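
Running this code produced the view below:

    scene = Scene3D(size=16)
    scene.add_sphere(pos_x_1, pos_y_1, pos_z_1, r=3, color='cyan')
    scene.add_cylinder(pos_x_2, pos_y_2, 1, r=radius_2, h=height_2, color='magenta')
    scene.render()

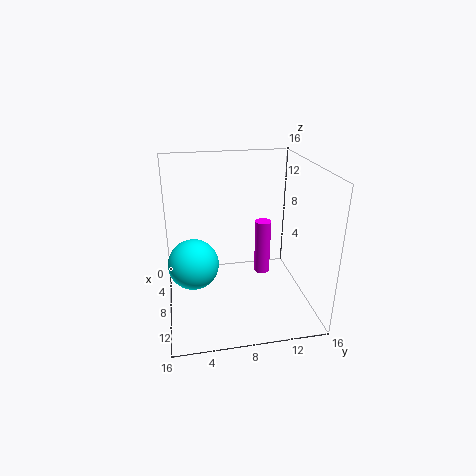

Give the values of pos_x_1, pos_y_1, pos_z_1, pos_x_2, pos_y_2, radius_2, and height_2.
pos_x_1 = 6
pos_y_1 = 3
pos_z_1 = 4
pos_x_2 = 4
pos_y_2 = 12
radius_2 = 1
height_2 = 7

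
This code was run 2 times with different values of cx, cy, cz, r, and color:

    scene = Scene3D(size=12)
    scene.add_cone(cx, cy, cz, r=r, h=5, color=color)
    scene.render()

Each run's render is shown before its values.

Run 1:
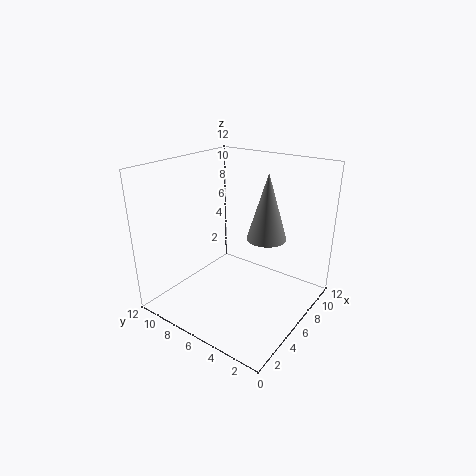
cx = 5.5, cy = 3, cz = 7, r = 1.5, color = 'gray'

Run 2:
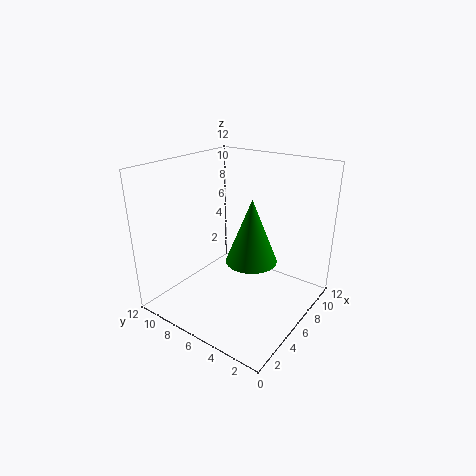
cx = 5, cy = 4, cz = 5, r = 2, color = 'green'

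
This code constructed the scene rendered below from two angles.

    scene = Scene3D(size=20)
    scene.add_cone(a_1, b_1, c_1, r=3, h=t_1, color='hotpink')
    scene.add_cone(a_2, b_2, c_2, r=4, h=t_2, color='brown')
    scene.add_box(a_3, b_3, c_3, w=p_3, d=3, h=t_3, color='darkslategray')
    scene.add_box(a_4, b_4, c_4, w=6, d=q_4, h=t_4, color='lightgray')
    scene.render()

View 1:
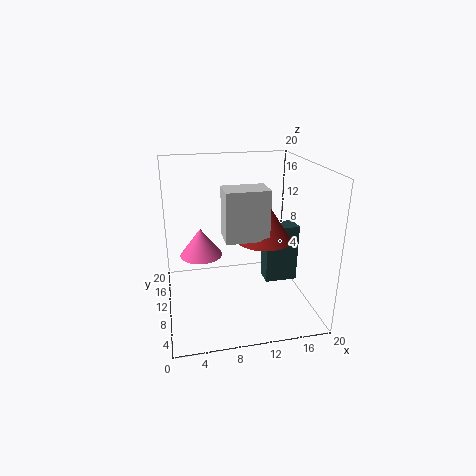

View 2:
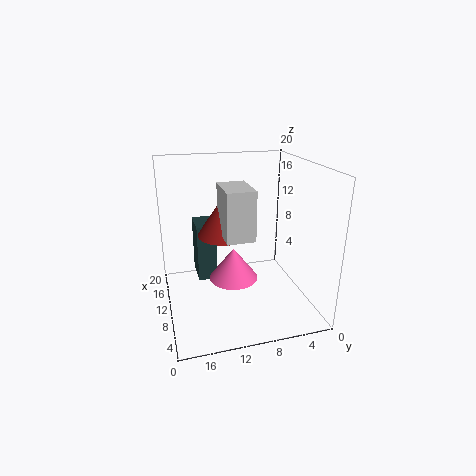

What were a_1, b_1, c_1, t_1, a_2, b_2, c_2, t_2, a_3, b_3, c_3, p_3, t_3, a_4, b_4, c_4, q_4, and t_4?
a_1 = 5
b_1 = 12
c_1 = 7
t_1 = 4
a_2 = 14
b_2 = 11
c_2 = 9
t_2 = 6
a_3 = 15
b_3 = 12
c_3 = 1
p_3 = 5
t_3 = 9
a_4 = 8
b_4 = 8
c_4 = 10
q_4 = 4
t_4 = 7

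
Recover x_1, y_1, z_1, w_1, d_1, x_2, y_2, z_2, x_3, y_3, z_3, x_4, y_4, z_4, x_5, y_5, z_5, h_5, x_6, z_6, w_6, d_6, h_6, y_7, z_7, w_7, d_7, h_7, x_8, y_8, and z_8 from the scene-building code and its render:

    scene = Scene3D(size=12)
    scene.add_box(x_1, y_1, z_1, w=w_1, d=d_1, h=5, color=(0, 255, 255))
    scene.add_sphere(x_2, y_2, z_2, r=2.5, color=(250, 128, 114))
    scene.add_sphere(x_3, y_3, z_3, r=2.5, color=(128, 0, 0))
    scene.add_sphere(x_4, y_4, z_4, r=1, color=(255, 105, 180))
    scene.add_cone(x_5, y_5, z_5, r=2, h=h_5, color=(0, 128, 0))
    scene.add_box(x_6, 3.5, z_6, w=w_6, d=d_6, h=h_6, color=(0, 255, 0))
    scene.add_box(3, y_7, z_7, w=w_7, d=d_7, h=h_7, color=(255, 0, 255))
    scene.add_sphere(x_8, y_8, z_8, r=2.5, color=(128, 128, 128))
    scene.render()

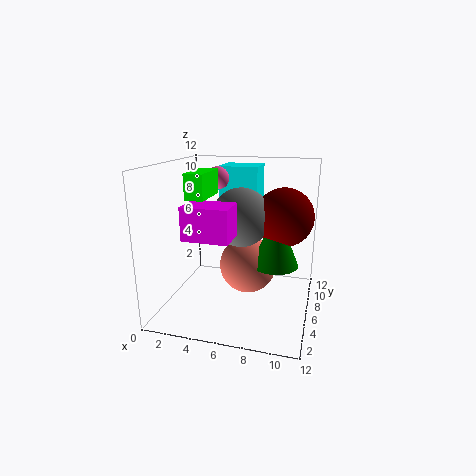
x_1 = 3.5, y_1 = 8.5, z_1 = 6.5, w_1 = 3.5, d_1 = 3, x_2 = 6.5, y_2 = 7.5, z_2 = 3, x_3 = 9.5, y_3 = 8, z_3 = 7.5, x_4 = 3.5, y_4 = 8.5, z_4 = 10.5, x_5 = 9, y_5 = 7, z_5 = 3.5, h_5 = 5, x_6 = 2.5, z_6 = 9.5, w_6 = 1.5, d_6 = 3.5, h_6 = 2, y_7 = 1.5, z_7 = 7, w_7 = 3.5, d_7 = 2.5, h_7 = 2.5, x_8 = 6, y_8 = 7, z_8 = 7.5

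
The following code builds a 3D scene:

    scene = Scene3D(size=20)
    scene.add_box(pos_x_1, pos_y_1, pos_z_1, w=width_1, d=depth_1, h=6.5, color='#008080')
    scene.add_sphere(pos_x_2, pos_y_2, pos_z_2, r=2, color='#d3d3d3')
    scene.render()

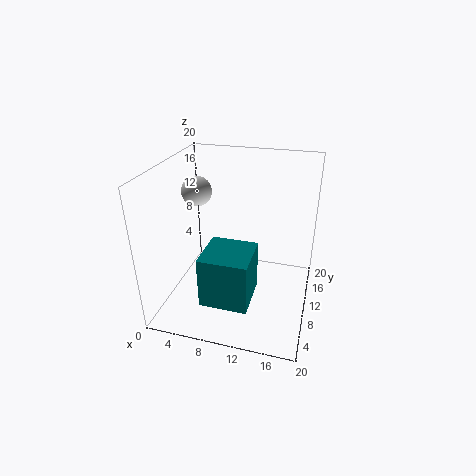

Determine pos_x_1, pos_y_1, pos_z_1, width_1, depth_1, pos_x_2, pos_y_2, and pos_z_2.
pos_x_1 = 7.5; pos_y_1 = 1; pos_z_1 = 5; width_1 = 6; depth_1 = 6; pos_x_2 = 4.5; pos_y_2 = 9.5; pos_z_2 = 16.5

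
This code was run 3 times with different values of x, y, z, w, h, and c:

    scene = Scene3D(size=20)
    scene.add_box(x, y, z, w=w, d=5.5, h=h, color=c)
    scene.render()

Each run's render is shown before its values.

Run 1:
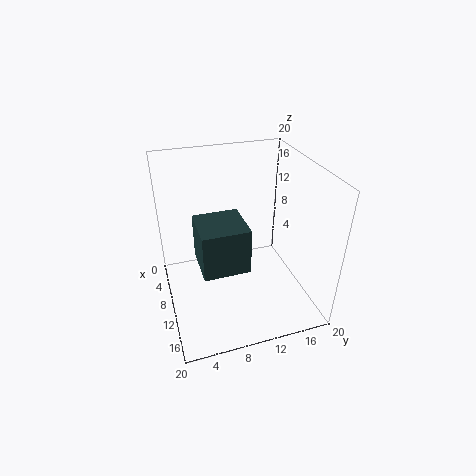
x = 12.5
y = 3.5
z = 10.5
w = 5.5
h = 5.5
c = 'darkslategray'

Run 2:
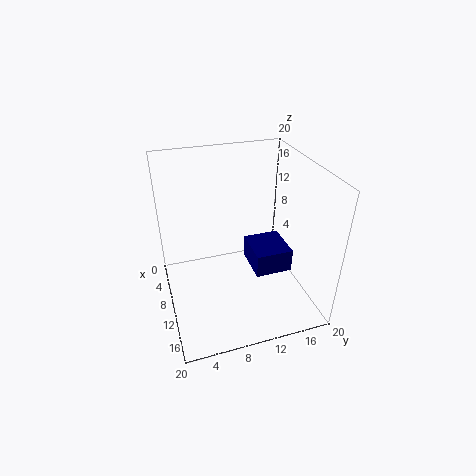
x = 5.5
y = 12.5
z = 3.5
w = 6
h = 3.5
c = 'navy'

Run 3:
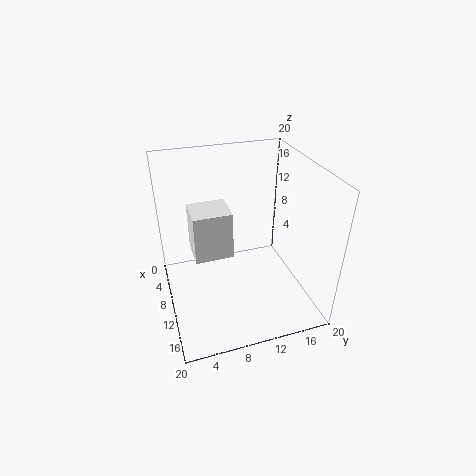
x = 4.5
y = 4
z = 6.5
w = 5
h = 7
c = 'white'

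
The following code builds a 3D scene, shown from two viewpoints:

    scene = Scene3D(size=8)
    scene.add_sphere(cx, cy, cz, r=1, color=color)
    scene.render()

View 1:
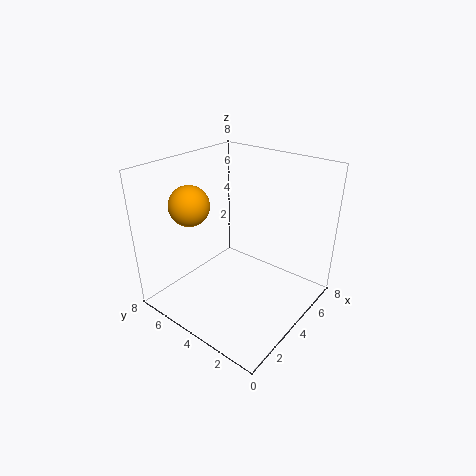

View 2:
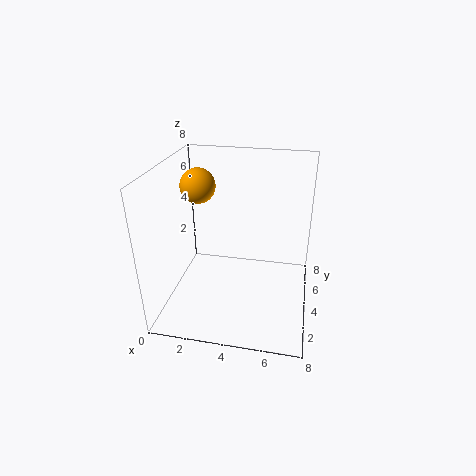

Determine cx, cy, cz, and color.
cx = 1.5
cy = 5
cz = 6.5
color = 'orange'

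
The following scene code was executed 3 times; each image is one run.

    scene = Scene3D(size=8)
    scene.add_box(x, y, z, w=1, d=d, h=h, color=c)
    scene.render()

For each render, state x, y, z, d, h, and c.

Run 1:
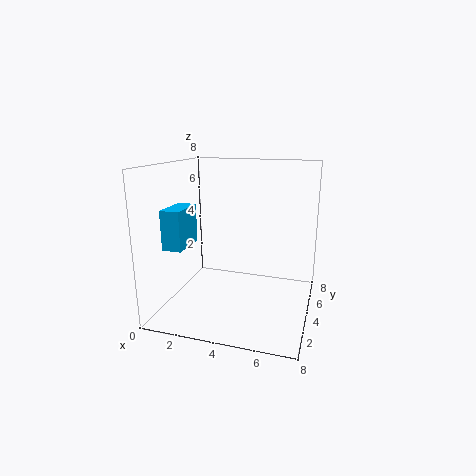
x = 1
y = 1
z = 4
d = 2
h = 2
c = 'deepskyblue'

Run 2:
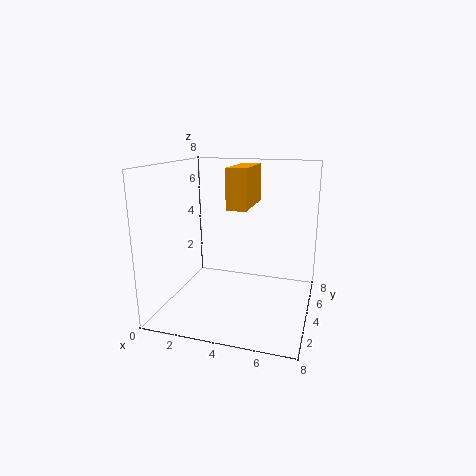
x = 4
y = 2
z = 6
d = 3
h = 2
c = 'orange'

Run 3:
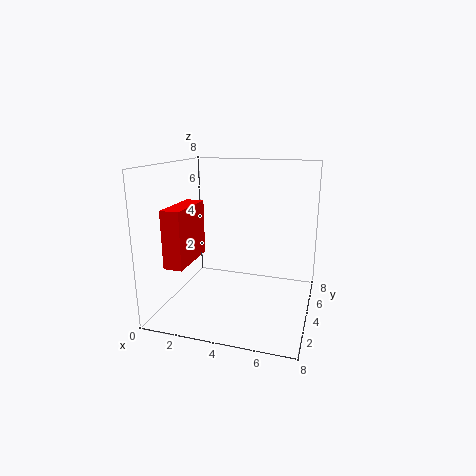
x = 1
y = 1
z = 3
d = 3
h = 3
c = 'red'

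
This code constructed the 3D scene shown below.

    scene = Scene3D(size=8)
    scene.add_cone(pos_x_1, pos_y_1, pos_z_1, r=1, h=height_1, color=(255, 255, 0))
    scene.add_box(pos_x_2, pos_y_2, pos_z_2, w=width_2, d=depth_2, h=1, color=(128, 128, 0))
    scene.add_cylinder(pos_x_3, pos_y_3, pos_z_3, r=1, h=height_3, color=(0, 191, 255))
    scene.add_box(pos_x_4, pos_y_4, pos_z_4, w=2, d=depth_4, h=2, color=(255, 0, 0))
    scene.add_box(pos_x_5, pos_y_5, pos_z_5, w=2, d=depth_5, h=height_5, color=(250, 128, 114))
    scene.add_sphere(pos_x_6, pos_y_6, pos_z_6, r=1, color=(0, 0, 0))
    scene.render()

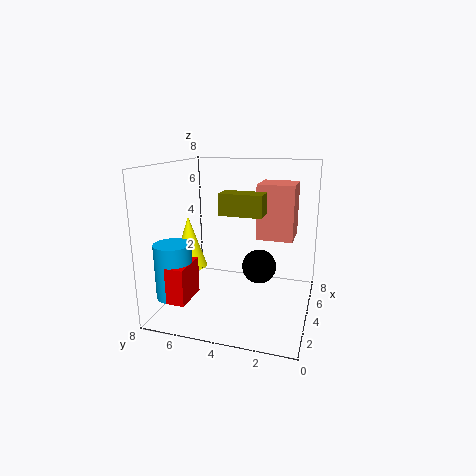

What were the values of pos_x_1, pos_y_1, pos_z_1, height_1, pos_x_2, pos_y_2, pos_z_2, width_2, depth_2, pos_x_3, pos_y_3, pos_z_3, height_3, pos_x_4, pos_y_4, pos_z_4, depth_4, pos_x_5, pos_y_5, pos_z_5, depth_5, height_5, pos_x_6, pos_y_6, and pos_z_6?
pos_x_1 = 4, pos_y_1 = 7, pos_z_1 = 2, height_1 = 3, pos_x_2 = 1, pos_y_2 = 2, pos_z_2 = 6, width_2 = 1, depth_2 = 2, pos_x_3 = 2, pos_y_3 = 7, pos_z_3 = 1, height_3 = 3, pos_x_4 = 1, pos_y_4 = 6, pos_z_4 = 1, depth_4 = 1, pos_x_5 = 4, pos_y_5 = 1, pos_z_5 = 4, depth_5 = 2, height_5 = 3, pos_x_6 = 5, pos_y_6 = 3, pos_z_6 = 2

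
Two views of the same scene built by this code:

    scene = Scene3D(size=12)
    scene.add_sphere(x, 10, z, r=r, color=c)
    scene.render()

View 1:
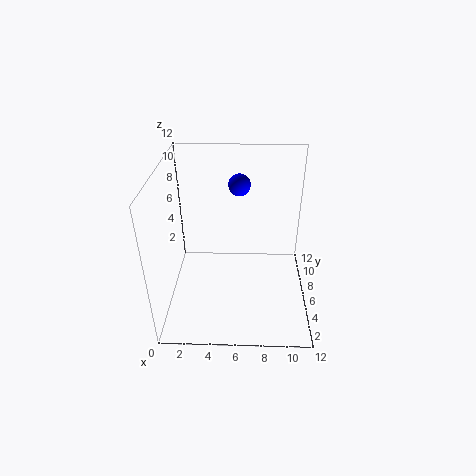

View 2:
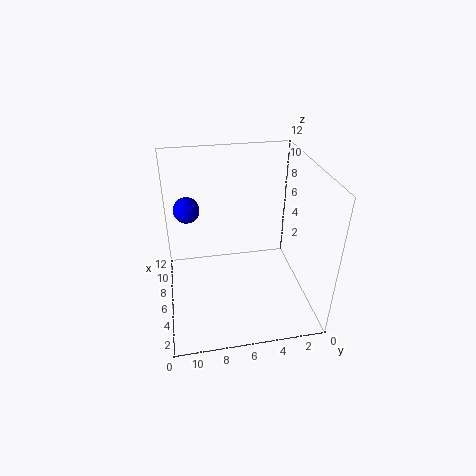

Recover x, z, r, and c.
x = 6; z = 9; r = 1; c = 'blue'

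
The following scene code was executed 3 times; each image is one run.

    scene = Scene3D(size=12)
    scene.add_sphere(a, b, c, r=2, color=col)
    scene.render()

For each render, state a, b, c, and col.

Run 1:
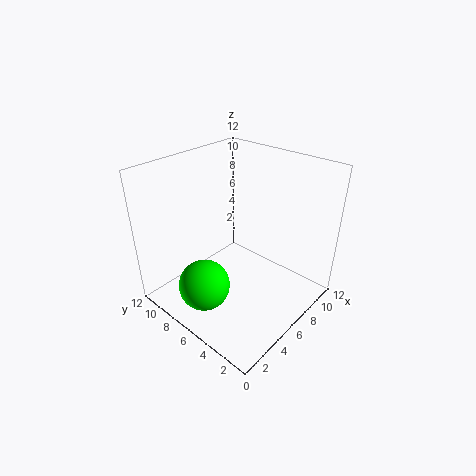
a = 2
b = 6
c = 3.5
col = 'lime'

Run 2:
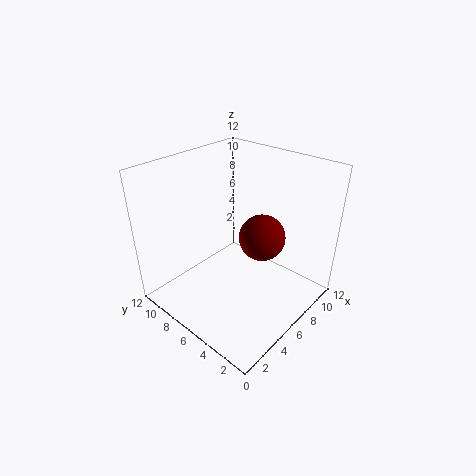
a = 8
b = 5
c = 5.5
col = 'maroon'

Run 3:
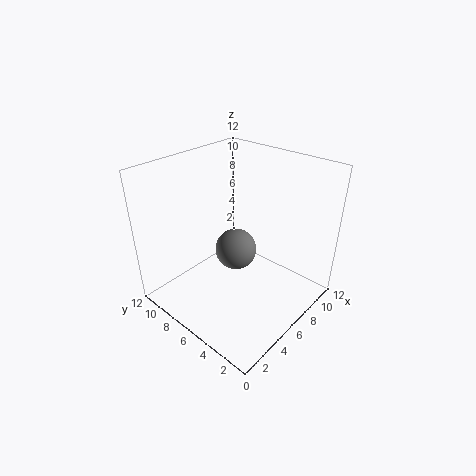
a = 8.5
b = 8.5
c = 2.5
col = 'gray'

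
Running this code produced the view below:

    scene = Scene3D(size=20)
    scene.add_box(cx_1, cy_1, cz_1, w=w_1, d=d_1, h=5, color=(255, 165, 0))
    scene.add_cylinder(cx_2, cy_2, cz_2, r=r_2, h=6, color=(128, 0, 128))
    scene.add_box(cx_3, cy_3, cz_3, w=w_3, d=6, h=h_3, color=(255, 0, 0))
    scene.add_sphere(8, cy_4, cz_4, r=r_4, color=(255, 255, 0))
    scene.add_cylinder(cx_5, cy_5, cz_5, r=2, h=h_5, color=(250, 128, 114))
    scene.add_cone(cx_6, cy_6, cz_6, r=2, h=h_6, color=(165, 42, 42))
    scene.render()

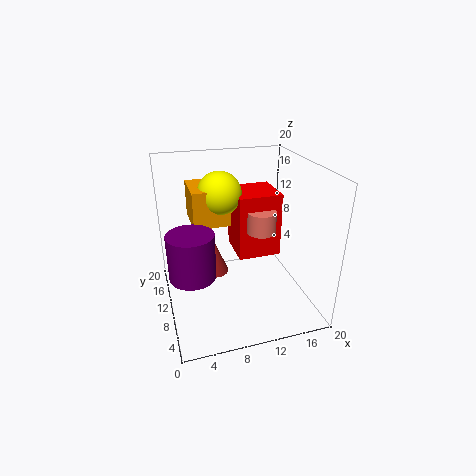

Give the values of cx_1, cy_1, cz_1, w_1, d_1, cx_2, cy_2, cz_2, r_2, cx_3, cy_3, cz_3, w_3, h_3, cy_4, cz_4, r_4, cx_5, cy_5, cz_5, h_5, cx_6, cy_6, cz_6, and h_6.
cx_1 = 4, cy_1 = 10, cz_1 = 12, w_1 = 5, d_1 = 6, cx_2 = 3, cy_2 = 7, cz_2 = 7, r_2 = 3, cx_3 = 10, cy_3 = 9, cz_3 = 7, w_3 = 6, h_3 = 9, cy_4 = 12, cz_4 = 16, r_4 = 3, cx_5 = 13, cy_5 = 9, cz_5 = 11, h_5 = 3, cx_6 = 7, cy_6 = 12, cz_6 = 4, h_6 = 5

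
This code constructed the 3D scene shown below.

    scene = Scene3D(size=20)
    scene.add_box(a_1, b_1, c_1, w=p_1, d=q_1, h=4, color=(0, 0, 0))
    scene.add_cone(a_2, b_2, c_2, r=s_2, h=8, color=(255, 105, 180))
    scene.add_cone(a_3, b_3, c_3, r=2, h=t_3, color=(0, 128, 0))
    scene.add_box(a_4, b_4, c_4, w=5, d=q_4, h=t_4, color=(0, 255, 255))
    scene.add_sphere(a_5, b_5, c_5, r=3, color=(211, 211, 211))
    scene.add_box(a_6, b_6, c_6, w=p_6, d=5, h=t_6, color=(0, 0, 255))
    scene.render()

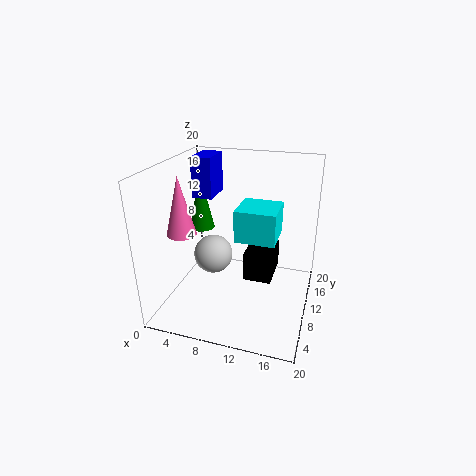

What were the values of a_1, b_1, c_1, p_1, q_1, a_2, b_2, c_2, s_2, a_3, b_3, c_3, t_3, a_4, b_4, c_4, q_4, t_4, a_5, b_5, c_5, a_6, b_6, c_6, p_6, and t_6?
a_1 = 11; b_1 = 9; c_1 = 4; p_1 = 4; q_1 = 6; a_2 = 3; b_2 = 7; c_2 = 11; s_2 = 2; a_3 = 2; b_3 = 16; c_3 = 8; t_3 = 9; a_4 = 11; b_4 = 5; c_4 = 12; q_4 = 5; t_4 = 4; a_5 = 5; b_5 = 13; c_5 = 5; a_6 = 2; b_6 = 13; c_6 = 14; p_6 = 3; t_6 = 6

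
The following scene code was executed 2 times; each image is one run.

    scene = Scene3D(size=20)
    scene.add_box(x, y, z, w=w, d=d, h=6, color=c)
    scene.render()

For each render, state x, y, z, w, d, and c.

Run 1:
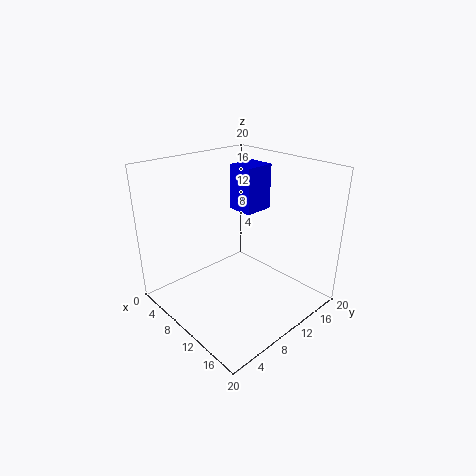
x = 8.5, y = 10, z = 14, w = 3.5, d = 4, c = 'blue'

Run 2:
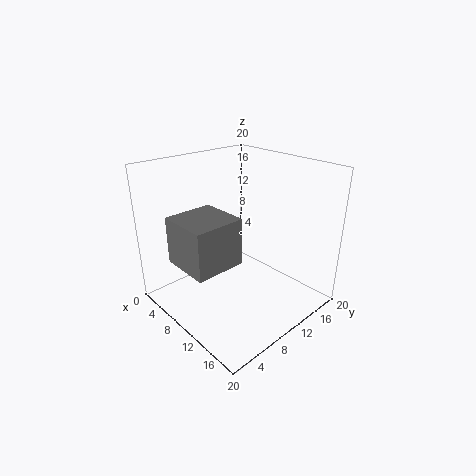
x = 7.5, y = 0.5, z = 9, w = 6.5, d = 6.5, c = 'gray'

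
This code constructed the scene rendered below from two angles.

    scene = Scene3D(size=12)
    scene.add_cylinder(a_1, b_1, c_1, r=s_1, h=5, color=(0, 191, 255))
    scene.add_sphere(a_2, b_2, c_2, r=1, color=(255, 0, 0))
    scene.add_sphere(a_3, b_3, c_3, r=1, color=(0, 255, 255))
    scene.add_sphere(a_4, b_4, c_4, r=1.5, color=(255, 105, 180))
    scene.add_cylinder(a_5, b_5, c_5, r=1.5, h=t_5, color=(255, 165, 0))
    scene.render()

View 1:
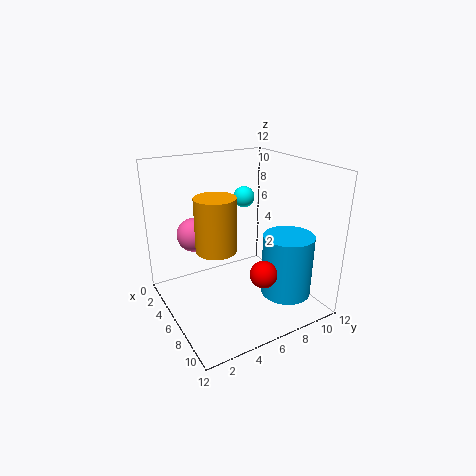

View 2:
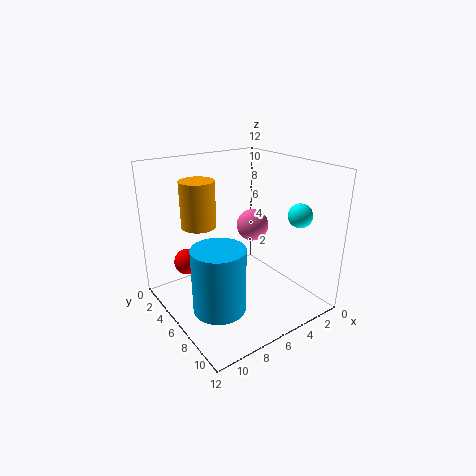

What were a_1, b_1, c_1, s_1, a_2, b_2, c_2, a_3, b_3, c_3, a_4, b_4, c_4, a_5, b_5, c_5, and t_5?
a_1 = 9.5, b_1 = 8.5, c_1 = 2, s_1 = 2, a_2 = 10.5, b_2 = 5.5, c_2 = 5, a_3 = 2, b_3 = 9, c_3 = 8, a_4 = 2.5, b_4 = 3.5, c_4 = 5.5, a_5 = 8, b_5 = 3, c_5 = 6.5, t_5 = 4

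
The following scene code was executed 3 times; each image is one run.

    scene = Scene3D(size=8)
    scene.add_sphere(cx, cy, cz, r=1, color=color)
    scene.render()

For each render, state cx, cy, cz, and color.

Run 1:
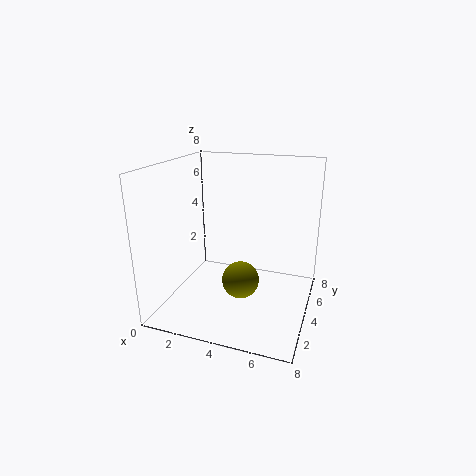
cx = 4.5
cy = 3
cz = 2
color = 'olive'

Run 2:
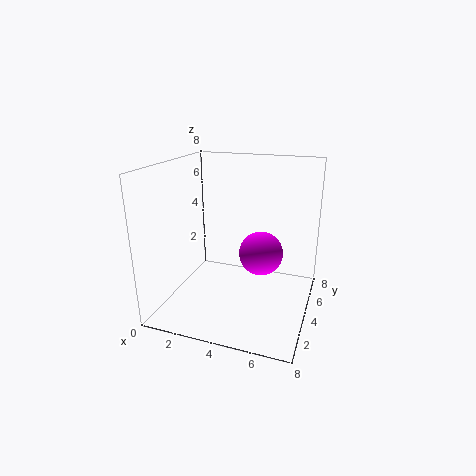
cx = 6
cy = 1.5
cz = 4.5
color = 'magenta'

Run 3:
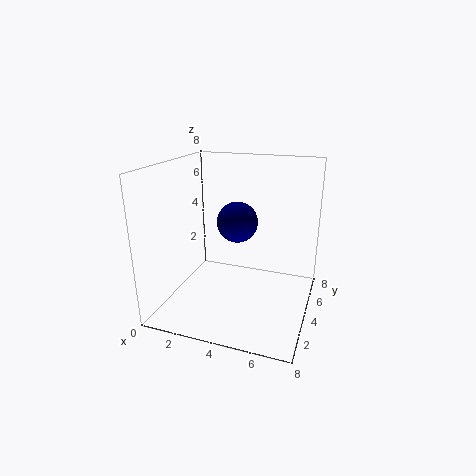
cx = 4.5
cy = 2.5
cz = 5.5
color = 'navy'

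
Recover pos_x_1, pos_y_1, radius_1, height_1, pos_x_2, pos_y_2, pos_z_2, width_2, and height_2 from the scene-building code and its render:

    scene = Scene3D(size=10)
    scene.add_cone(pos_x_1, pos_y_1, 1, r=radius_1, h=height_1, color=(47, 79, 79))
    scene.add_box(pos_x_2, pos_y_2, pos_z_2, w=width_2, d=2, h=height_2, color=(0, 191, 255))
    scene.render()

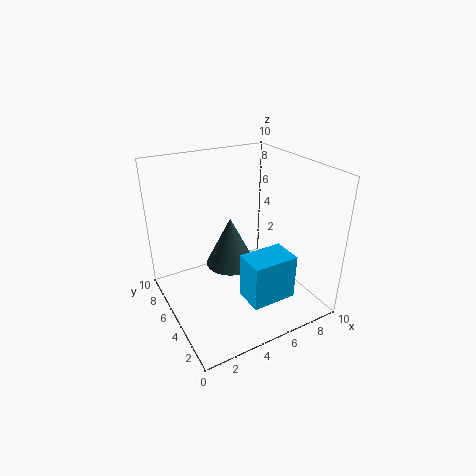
pos_x_1 = 6; pos_y_1 = 8; radius_1 = 2; height_1 = 4; pos_x_2 = 4; pos_y_2 = 1; pos_z_2 = 2; width_2 = 3; height_2 = 3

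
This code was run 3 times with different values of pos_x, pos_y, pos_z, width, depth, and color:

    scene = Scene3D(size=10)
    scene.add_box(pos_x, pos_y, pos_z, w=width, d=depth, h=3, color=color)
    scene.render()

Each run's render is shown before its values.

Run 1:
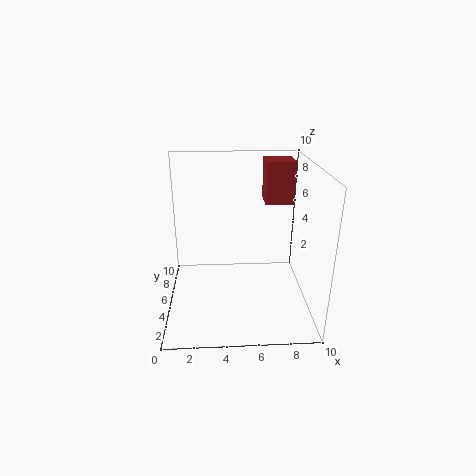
pos_x = 7, pos_y = 6, pos_z = 7, width = 2, depth = 2, color = 'brown'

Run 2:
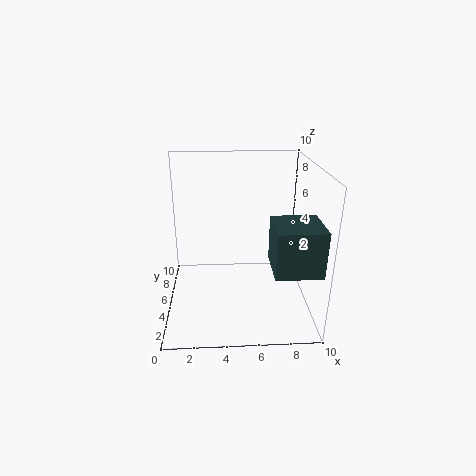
pos_x = 7, pos_y = 1, pos_z = 4, width = 3, depth = 3, color = 'darkslategray'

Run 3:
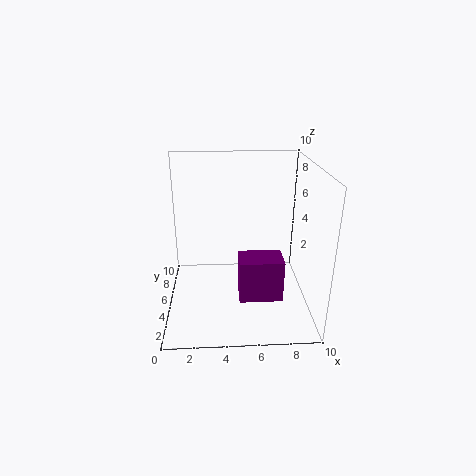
pos_x = 5, pos_y = 3, pos_z = 1, width = 3, depth = 2, color = 'purple'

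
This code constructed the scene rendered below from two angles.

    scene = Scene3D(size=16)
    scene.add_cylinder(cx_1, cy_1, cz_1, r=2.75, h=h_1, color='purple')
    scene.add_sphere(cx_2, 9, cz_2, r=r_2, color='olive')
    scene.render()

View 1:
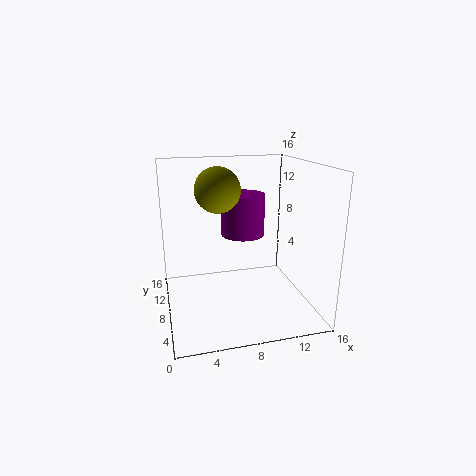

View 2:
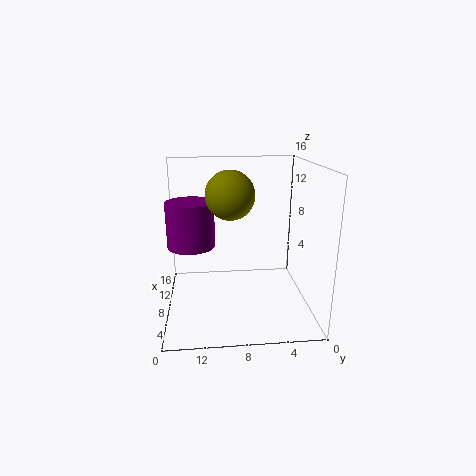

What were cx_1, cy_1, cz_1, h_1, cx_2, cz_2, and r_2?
cx_1 = 10
cy_1 = 13.25
cz_1 = 6.5
h_1 = 5.25
cx_2 = 6
cz_2 = 13.25
r_2 = 2.5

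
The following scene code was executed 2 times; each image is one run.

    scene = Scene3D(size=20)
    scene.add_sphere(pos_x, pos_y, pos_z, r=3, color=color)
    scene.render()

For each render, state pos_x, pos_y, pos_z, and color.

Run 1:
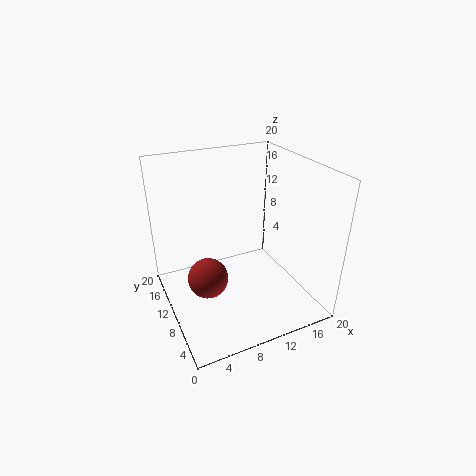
pos_x = 6, pos_y = 12, pos_z = 3, color = 'brown'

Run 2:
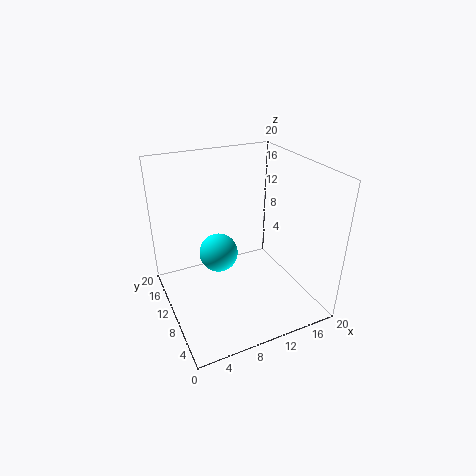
pos_x = 9, pos_y = 15, pos_z = 5, color = 'cyan'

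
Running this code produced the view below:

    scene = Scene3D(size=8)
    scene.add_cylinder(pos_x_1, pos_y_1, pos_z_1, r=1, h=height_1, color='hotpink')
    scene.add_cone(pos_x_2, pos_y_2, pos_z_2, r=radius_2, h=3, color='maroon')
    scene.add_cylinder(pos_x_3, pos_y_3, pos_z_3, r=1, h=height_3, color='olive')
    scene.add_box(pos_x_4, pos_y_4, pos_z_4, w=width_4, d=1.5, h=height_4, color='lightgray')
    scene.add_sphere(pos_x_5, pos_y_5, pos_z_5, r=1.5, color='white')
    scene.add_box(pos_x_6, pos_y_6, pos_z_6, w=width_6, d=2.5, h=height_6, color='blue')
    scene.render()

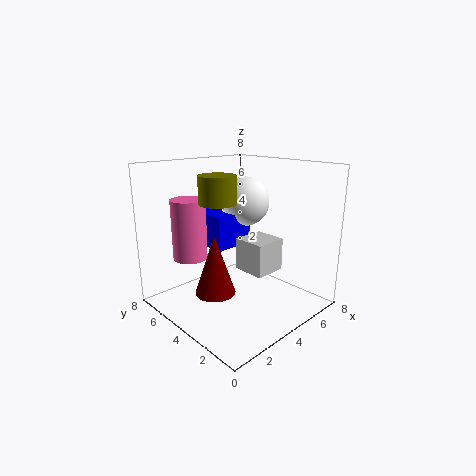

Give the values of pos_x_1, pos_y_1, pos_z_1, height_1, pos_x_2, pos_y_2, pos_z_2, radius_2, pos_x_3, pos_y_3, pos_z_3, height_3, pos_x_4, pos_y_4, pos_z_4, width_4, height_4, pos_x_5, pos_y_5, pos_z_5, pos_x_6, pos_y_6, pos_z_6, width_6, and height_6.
pos_x_1 = 2.5, pos_y_1 = 6.5, pos_z_1 = 2.5, height_1 = 3.5, pos_x_2 = 1.5, pos_y_2 = 3, pos_z_2 = 2, radius_2 = 1, pos_x_3 = 3, pos_y_3 = 4.5, pos_z_3 = 6, height_3 = 1.5, pos_x_4 = 2, pos_y_4 = 0.5, pos_z_4 = 3.5, width_4 = 1.5, height_4 = 1.5, pos_x_5 = 6, pos_y_5 = 5.5, pos_z_5 = 5.5, pos_x_6 = 3.5, pos_y_6 = 5, pos_z_6 = 3, width_6 = 2.5, height_6 = 2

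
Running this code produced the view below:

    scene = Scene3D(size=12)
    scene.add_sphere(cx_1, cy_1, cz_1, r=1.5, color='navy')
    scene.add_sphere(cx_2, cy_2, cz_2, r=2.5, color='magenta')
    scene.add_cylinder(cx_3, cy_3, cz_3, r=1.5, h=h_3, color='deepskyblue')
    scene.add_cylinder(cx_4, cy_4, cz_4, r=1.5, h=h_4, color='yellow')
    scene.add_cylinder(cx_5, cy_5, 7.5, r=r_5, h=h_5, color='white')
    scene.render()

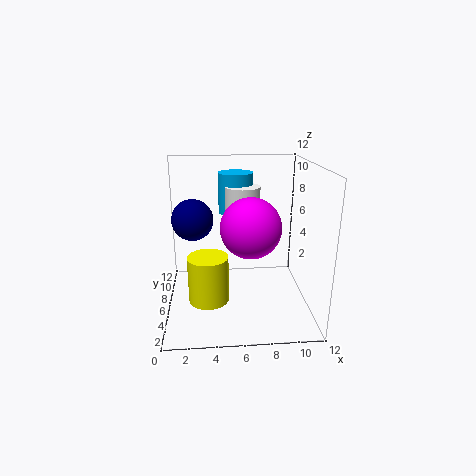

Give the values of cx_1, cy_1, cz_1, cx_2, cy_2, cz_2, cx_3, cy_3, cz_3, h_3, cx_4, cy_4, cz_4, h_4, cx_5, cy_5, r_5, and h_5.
cx_1 = 2.5, cy_1 = 3.5, cz_1 = 8.5, cx_2 = 7, cy_2 = 5.5, cz_2 = 7, cx_3 = 6, cy_3 = 8.5, cz_3 = 7.5, h_3 = 3.5, cx_4 = 3.5, cy_4 = 2.5, cz_4 = 2.5, h_4 = 3.5, cx_5 = 6.5, cy_5 = 7.5, r_5 = 1.5, h_5 = 2.5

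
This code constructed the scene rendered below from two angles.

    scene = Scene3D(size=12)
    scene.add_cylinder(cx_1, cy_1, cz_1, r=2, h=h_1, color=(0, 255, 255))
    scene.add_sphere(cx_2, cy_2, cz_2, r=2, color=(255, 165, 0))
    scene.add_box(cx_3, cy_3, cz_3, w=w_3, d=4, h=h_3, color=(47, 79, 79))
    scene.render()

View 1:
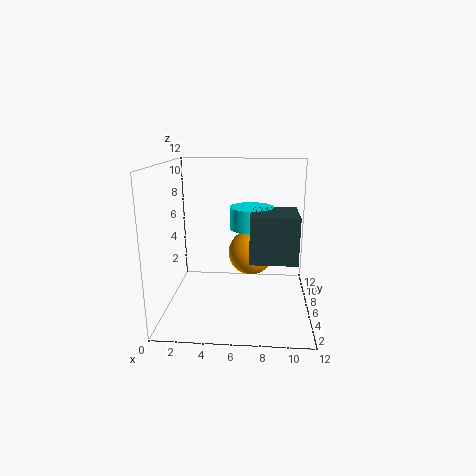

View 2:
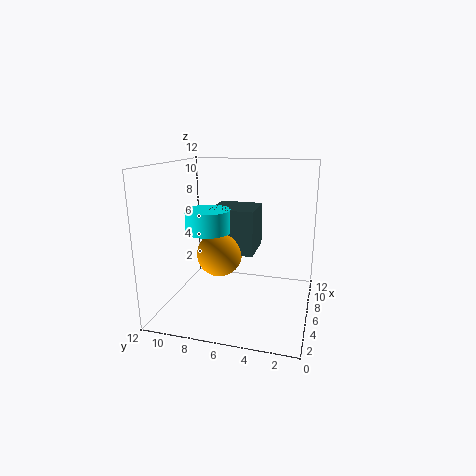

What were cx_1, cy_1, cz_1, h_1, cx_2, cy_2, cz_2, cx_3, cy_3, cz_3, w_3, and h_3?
cx_1 = 7
cy_1 = 9
cz_1 = 6
h_1 = 2
cx_2 = 7
cy_2 = 8
cz_2 = 4
cx_3 = 7
cy_3 = 5
cz_3 = 4
w_3 = 4
h_3 = 4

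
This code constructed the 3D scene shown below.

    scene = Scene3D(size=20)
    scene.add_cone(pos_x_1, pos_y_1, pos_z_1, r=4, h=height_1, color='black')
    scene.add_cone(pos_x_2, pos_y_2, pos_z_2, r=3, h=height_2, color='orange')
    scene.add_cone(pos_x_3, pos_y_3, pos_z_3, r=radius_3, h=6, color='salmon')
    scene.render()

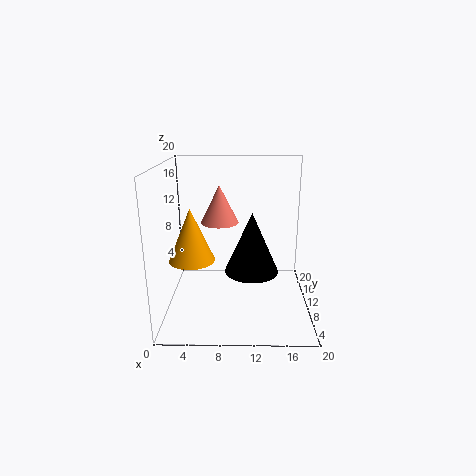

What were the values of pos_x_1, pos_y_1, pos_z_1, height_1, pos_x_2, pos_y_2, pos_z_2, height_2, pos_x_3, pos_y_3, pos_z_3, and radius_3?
pos_x_1 = 12, pos_y_1 = 12, pos_z_1 = 4, height_1 = 9, pos_x_2 = 4, pos_y_2 = 7, pos_z_2 = 8, height_2 = 7, pos_x_3 = 7, pos_y_3 = 17, pos_z_3 = 10, radius_3 = 3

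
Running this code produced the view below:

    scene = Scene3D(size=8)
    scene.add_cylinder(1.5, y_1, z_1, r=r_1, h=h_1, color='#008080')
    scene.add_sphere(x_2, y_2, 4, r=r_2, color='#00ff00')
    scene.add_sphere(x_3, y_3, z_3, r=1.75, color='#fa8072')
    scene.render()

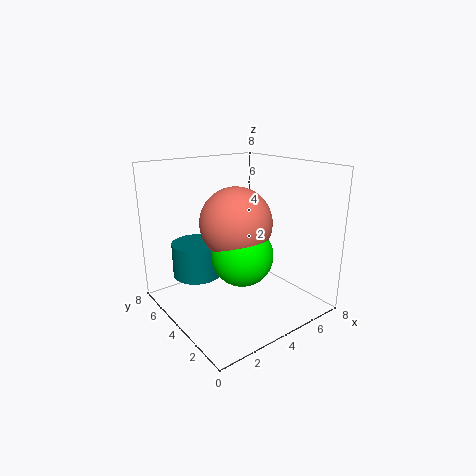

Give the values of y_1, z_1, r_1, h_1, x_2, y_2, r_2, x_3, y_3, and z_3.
y_1 = 4.25; z_1 = 2.5; r_1 = 1.25; h_1 = 1.75; x_2 = 2.75; y_2 = 2; r_2 = 1.5; x_3 = 2.75; y_3 = 2.5; z_3 = 5.5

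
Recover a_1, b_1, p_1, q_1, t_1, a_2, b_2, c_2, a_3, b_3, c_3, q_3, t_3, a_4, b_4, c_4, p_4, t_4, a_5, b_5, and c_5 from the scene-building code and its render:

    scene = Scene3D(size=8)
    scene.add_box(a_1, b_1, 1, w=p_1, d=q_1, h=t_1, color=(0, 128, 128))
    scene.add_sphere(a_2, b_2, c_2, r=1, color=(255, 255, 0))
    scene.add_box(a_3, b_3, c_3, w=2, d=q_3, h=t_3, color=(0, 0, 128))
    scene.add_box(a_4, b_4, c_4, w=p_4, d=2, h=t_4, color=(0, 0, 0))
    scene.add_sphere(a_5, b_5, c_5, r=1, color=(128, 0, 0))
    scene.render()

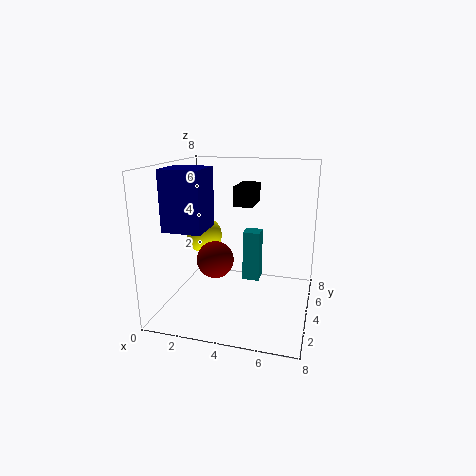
a_1 = 4, b_1 = 5, p_1 = 1, q_1 = 1, t_1 = 3, a_2 = 2, b_2 = 4, c_2 = 4, a_3 = 1, b_3 = 1, c_3 = 5, q_3 = 2, t_3 = 3, a_4 = 4, b_4 = 3, c_4 = 6, p_4 = 1, t_4 = 1, a_5 = 3, b_5 = 3, c_5 = 3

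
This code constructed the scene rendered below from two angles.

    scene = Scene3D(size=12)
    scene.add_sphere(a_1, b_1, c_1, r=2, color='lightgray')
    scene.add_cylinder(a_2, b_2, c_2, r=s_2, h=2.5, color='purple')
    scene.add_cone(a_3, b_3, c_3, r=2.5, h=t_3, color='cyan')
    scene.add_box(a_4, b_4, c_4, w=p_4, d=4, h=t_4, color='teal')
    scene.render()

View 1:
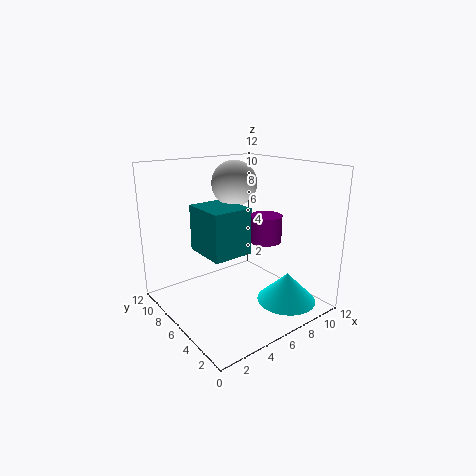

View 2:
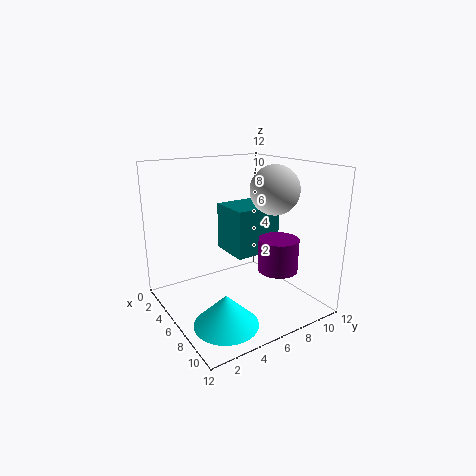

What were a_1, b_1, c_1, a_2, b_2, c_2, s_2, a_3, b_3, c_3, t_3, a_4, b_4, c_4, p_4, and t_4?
a_1 = 7.5
b_1 = 8.5
c_1 = 10
a_2 = 10
b_2 = 7
c_2 = 4.5
s_2 = 1.5
a_3 = 9
b_3 = 3
c_3 = 0.5
t_3 = 2.5
a_4 = 3.5
b_4 = 5.5
c_4 = 4.5
p_4 = 3.5
t_4 = 4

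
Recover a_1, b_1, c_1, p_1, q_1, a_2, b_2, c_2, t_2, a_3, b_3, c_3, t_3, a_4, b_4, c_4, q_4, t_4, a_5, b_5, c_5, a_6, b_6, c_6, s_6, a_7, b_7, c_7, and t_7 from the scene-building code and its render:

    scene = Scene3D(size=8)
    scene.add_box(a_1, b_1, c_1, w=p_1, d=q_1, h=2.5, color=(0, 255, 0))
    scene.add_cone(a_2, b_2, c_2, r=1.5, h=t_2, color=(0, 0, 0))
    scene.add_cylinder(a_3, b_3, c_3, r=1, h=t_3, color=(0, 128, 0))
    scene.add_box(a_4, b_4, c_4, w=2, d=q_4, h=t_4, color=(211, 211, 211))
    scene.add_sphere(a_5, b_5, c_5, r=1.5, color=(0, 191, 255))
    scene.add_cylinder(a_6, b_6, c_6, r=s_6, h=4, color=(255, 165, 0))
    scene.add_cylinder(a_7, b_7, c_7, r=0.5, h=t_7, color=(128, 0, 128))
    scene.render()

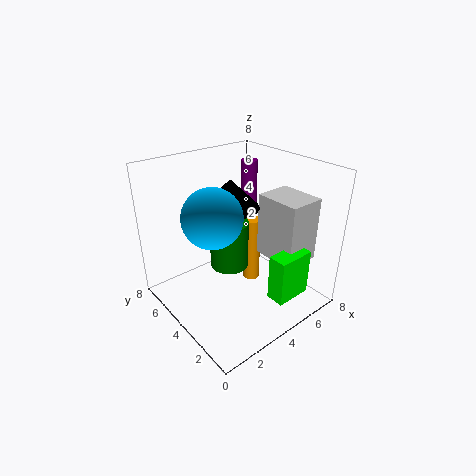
a_1 = 4, b_1 = 0.5, c_1 = 1.5, p_1 = 2, q_1 = 1, a_2 = 3.5, b_2 = 4, c_2 = 6, t_2 = 1.5, a_3 = 3, b_3 = 3.5, c_3 = 3, t_3 = 2.5, a_4 = 5, b_4 = 1, c_4 = 3, q_4 = 2.5, t_4 = 3.5, a_5 = 2, b_5 = 3.5, c_5 = 6, a_6 = 5.5, b_6 = 4.5, c_6 = 0.5, s_6 = 0.5, a_7 = 6.5, b_7 = 6, c_7 = 4.5, t_7 = 3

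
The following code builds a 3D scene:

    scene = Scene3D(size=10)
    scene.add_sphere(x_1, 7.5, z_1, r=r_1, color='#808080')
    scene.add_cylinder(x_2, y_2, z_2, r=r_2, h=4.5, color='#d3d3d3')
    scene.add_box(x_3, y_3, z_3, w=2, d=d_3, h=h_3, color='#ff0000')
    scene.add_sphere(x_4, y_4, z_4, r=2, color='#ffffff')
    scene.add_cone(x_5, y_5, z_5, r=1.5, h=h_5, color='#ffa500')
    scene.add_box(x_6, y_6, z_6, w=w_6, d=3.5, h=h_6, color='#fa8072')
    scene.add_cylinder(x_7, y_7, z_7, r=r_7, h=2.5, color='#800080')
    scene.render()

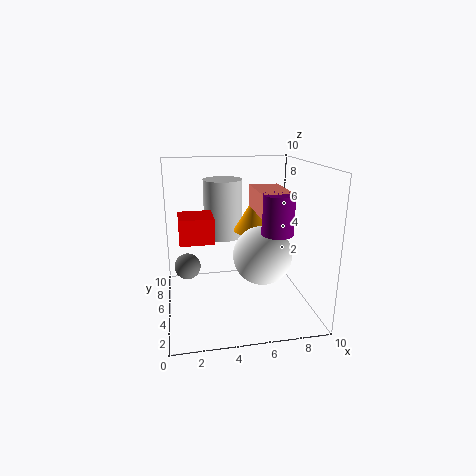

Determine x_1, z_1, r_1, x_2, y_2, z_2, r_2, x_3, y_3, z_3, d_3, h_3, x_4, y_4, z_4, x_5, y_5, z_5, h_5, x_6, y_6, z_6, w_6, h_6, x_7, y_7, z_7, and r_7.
x_1 = 1.5; z_1 = 2; r_1 = 1; x_2 = 4.5; y_2 = 8.5; z_2 = 4; r_2 = 1.5; x_3 = 1; y_3 = 1.5; z_3 = 6; d_3 = 2; h_3 = 1.5; x_4 = 6.5; y_4 = 4; z_4 = 4; x_5 = 6.5; y_5 = 6.5; z_5 = 5; h_5 = 2.5; x_6 = 6; y_6 = 2.5; z_6 = 7; w_6 = 2; h_6 = 1.5; x_7 = 7; y_7 = 2.5; z_7 = 6; r_7 = 1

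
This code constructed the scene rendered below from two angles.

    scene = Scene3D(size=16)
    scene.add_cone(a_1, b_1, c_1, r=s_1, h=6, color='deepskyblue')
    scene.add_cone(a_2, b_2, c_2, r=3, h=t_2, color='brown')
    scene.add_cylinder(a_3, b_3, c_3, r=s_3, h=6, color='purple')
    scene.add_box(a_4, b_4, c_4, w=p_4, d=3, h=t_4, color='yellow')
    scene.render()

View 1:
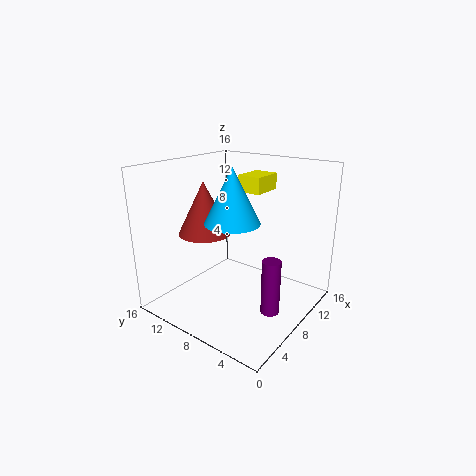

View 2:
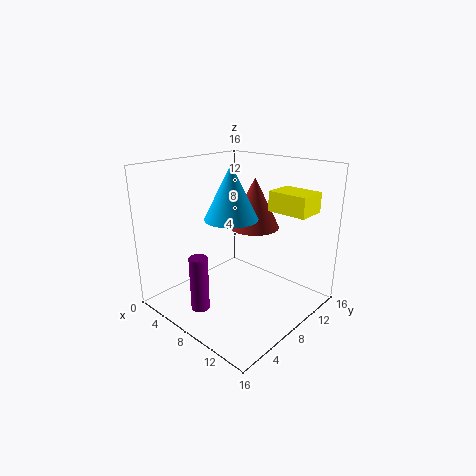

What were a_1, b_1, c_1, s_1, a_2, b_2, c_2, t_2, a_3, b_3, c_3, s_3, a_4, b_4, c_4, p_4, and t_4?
a_1 = 7
b_1 = 8
c_1 = 10
s_1 = 3
a_2 = 7
b_2 = 12
c_2 = 8
t_2 = 6
a_3 = 7
b_3 = 3
c_3 = 1
s_3 = 1
a_4 = 12
b_4 = 8
c_4 = 12
p_4 = 4
t_4 = 2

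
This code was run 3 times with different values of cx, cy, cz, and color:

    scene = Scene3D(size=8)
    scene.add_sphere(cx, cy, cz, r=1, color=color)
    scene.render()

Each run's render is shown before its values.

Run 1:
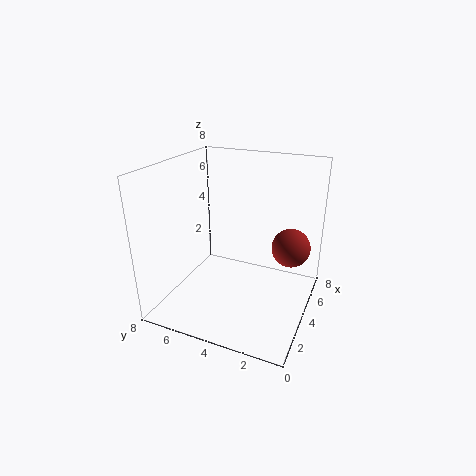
cx = 4; cy = 1; cz = 4; color = 'brown'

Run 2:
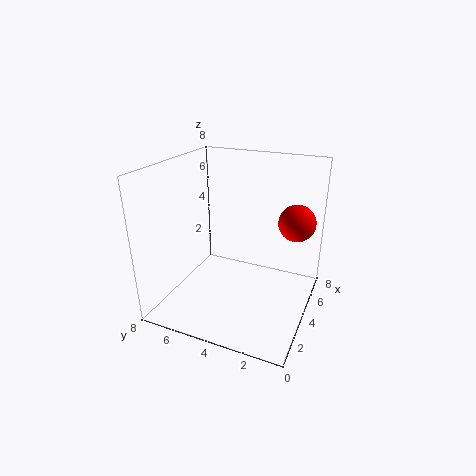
cx = 5; cy = 1; cz = 5; color = 'red'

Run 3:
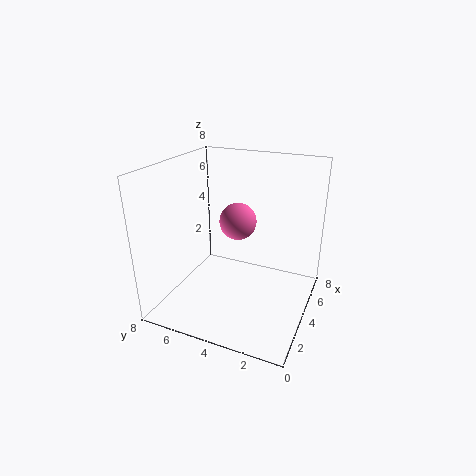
cx = 4; cy = 4; cz = 5; color = 'hotpink'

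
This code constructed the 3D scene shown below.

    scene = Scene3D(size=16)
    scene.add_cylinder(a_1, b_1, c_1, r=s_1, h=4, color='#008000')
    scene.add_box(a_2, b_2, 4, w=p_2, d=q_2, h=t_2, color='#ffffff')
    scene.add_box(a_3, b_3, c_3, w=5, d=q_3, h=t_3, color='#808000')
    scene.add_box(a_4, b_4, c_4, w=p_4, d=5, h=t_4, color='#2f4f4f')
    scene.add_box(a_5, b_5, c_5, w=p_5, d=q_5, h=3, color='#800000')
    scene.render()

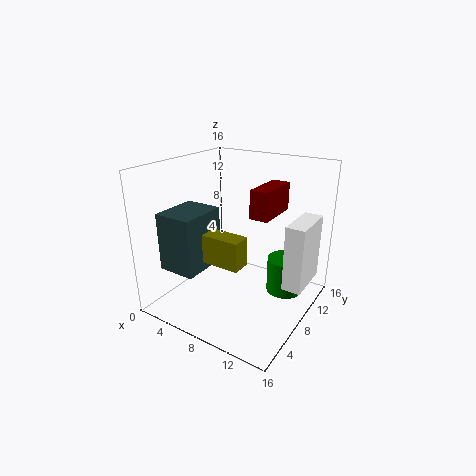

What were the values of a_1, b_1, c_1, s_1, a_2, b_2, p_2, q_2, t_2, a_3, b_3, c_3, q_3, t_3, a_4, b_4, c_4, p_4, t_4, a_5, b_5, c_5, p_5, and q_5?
a_1 = 13, b_1 = 10, c_1 = 2, s_1 = 2, a_2 = 14, b_2 = 7, p_2 = 2, q_2 = 5, t_2 = 7, a_3 = 6, b_3 = 3, c_3 = 7, q_3 = 2, t_3 = 3, a_4 = 3, b_4 = 1, c_4 = 6, p_4 = 4, t_4 = 6, a_5 = 10, b_5 = 7, c_5 = 11, p_5 = 2, q_5 = 5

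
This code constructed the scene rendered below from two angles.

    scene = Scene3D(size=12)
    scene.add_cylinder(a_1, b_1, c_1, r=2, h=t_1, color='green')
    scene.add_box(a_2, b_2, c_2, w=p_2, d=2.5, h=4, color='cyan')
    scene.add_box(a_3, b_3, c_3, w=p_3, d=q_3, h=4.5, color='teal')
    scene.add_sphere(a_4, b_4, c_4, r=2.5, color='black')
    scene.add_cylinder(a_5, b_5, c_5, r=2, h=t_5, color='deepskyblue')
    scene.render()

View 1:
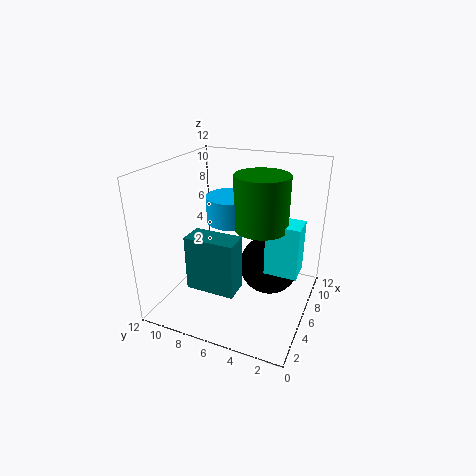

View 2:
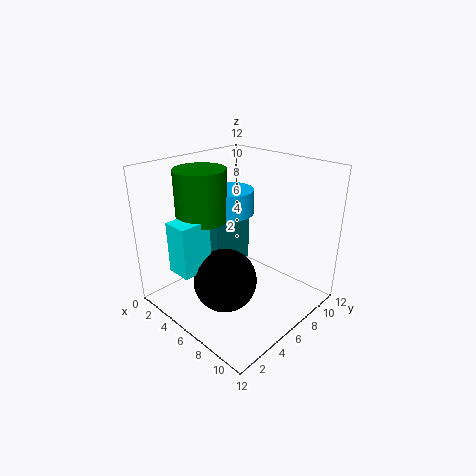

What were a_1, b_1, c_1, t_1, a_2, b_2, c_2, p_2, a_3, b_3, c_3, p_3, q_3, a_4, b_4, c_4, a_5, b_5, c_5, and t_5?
a_1 = 4.5; b_1 = 3.5; c_1 = 8; t_1 = 4; a_2 = 4; b_2 = 0.5; c_2 = 4.5; p_2 = 2; a_3 = 2.5; b_3 = 5; c_3 = 2.5; p_3 = 2; q_3 = 4; a_4 = 7; b_4 = 3.5; c_4 = 3.5; a_5 = 5; b_5 = 6; c_5 = 8; t_5 = 2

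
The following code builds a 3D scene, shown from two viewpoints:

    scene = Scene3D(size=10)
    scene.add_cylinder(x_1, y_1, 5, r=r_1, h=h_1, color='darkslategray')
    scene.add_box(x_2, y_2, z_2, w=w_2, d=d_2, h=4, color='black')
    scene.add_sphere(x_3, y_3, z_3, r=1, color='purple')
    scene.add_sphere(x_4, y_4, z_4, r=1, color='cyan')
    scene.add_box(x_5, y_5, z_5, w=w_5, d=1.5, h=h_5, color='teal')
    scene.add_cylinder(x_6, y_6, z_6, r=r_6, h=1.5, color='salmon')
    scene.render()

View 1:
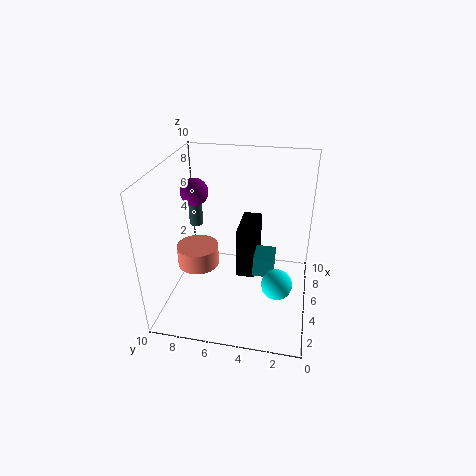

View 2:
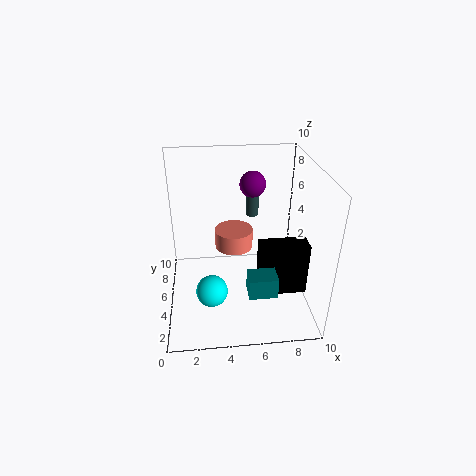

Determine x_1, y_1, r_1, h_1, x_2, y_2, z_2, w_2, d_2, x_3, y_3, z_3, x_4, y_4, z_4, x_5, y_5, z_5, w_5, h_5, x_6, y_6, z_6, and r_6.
x_1 = 6.5; y_1 = 8.5; r_1 = 0.5; h_1 = 2; x_2 = 6.5; y_2 = 4; z_2 = 0.5; w_2 = 3.5; d_2 = 1.5; x_3 = 6.5; y_3 = 8.5; z_3 = 7.5; x_4 = 3; y_4 = 2; z_4 = 3; x_5 = 5.5; y_5 = 2.5; z_5 = 1.5; w_5 = 2; h_5 = 1.5; x_6 = 5; y_6 = 8; z_6 = 2.5; r_6 = 1.5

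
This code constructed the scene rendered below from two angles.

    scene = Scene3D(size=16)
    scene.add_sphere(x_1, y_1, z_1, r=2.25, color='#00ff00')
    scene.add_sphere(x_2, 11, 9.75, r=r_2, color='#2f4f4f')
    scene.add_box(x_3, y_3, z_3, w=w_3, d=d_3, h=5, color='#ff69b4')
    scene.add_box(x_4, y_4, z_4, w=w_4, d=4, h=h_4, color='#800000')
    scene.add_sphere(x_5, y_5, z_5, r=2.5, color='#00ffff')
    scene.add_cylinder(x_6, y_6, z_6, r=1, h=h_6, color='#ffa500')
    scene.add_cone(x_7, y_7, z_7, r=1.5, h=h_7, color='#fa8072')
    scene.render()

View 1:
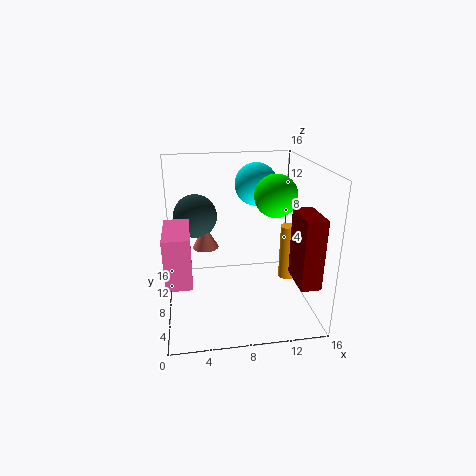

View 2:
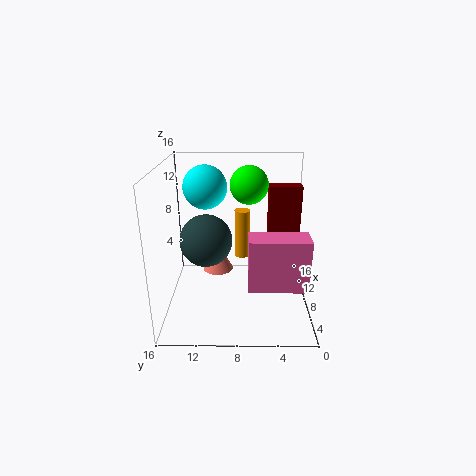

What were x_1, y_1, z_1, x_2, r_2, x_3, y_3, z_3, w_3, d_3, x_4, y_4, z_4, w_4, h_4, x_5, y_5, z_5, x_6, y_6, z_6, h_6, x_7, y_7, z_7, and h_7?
x_1 = 11.75; y_1 = 6.75; z_1 = 13; x_2 = 3.5; r_2 = 2.5; x_3 = 0.25; y_3 = 1.5; z_3 = 6; w_3 = 2.5; d_3 = 5.5; x_4 = 12.75; y_4 = 0.25; z_4 = 5.5; w_4 = 2; h_4 = 7; x_5 = 10.75; y_5 = 11.75; z_5 = 13; x_6 = 13.75; y_6 = 7.5; z_6 = 3; h_6 = 6.25; x_7 = 4.5; y_7 = 10; z_7 = 6.25; h_7 = 2.75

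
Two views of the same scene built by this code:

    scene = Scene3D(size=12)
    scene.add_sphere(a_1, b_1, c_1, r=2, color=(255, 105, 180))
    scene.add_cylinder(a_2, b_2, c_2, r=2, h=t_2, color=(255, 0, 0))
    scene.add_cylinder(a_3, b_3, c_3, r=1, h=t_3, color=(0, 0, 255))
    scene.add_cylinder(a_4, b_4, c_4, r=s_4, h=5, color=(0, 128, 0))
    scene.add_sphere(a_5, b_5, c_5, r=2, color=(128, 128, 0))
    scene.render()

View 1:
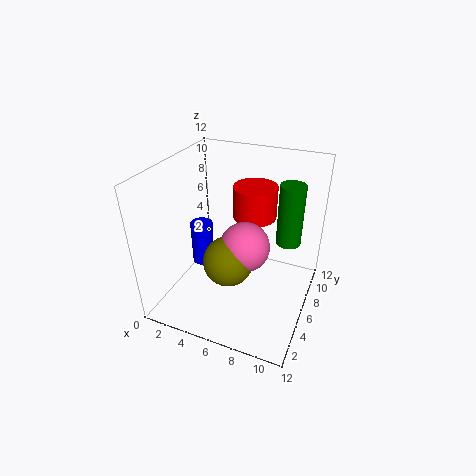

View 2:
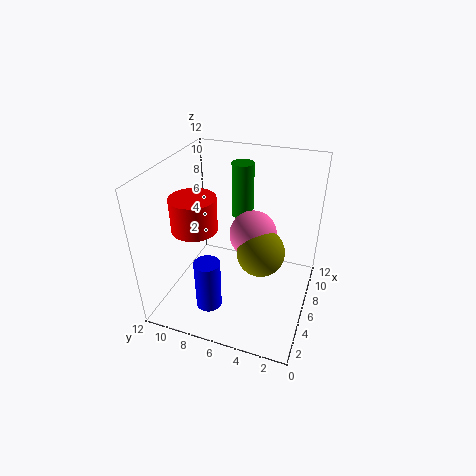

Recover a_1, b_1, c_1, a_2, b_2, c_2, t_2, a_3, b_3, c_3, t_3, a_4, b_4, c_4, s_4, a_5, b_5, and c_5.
a_1 = 7; b_1 = 5; c_1 = 6; a_2 = 6; b_2 = 10; c_2 = 6; t_2 = 3; a_3 = 2; b_3 = 7; c_3 = 2; t_3 = 4; a_4 = 10; b_4 = 7; c_4 = 6; s_4 = 1; a_5 = 6; b_5 = 4; c_5 = 5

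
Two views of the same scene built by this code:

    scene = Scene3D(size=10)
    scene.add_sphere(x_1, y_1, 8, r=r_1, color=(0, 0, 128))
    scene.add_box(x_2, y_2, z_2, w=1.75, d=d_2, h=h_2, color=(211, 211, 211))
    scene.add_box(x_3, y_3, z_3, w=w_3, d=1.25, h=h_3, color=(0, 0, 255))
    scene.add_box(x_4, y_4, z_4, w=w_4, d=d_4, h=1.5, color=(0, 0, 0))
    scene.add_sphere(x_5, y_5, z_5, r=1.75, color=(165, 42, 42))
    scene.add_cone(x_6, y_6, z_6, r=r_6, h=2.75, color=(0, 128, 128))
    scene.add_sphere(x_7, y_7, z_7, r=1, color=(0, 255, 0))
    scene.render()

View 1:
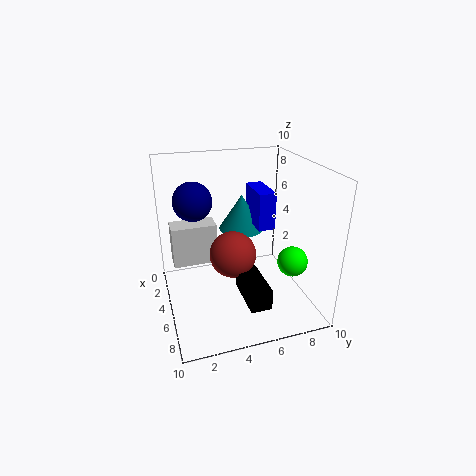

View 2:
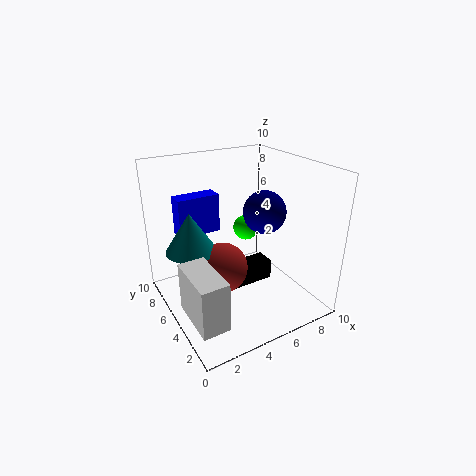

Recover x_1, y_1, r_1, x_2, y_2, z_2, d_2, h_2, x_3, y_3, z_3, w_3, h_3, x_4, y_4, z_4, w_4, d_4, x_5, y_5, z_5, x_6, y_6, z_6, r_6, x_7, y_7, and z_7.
x_1 = 5, y_1 = 2, r_1 = 1.25, x_2 = 0.25, y_2 = 0.75, z_2 = 1.5, d_2 = 3.5, h_2 = 3.25, x_3 = 1.5, y_3 = 6.75, z_3 = 5, w_3 = 3, h_3 = 2.75, x_4 = 4.5, y_4 = 5, z_4 = 0.75, w_4 = 3.5, d_4 = 1.5, x_5 = 3.75, y_5 = 5, z_5 = 3, x_6 = 2, y_6 = 6.25, z_6 = 4.25, r_6 = 1.75, x_7 = 7.5, y_7 = 8, z_7 = 4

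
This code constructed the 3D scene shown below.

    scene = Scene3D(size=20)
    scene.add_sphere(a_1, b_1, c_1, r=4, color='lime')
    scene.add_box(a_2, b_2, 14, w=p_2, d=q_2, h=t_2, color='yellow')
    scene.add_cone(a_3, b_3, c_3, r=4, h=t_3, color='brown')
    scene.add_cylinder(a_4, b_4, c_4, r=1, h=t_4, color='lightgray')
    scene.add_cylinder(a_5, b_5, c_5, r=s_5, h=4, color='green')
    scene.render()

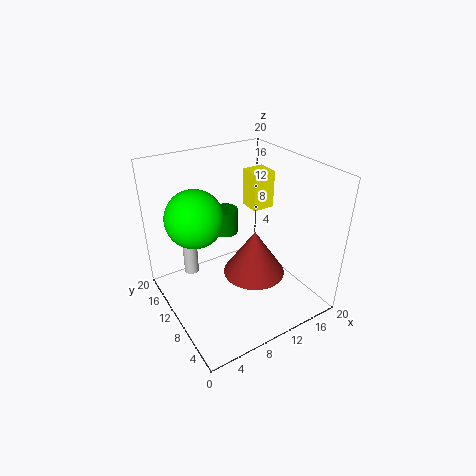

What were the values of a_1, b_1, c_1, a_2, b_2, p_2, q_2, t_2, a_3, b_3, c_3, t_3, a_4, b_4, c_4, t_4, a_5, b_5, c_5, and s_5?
a_1 = 5; b_1 = 13; c_1 = 13; a_2 = 12; b_2 = 9; p_2 = 3; q_2 = 3; t_2 = 5; a_3 = 10; b_3 = 6; c_3 = 7; t_3 = 6; a_4 = 4; b_4 = 13; c_4 = 5; t_4 = 9; a_5 = 12; b_5 = 17; c_5 = 7; s_5 = 2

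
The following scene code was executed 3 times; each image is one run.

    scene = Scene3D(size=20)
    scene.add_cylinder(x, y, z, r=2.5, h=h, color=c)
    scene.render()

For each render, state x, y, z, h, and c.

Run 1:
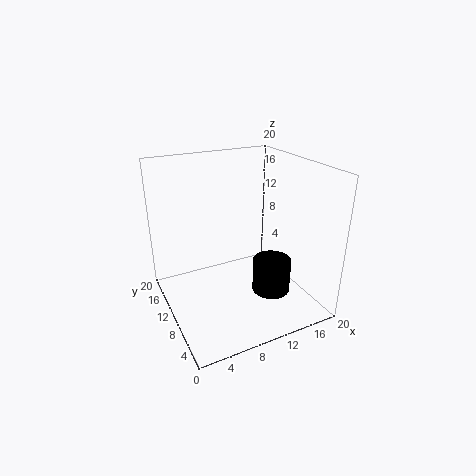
x = 12.5
y = 5
z = 4
h = 4.5
c = 'black'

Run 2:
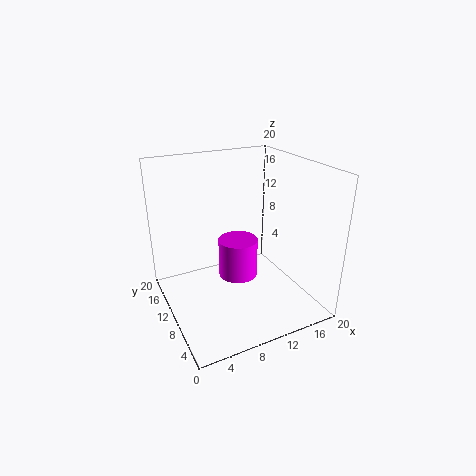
x = 8.5
y = 7
z = 6.5
h = 5
c = 'magenta'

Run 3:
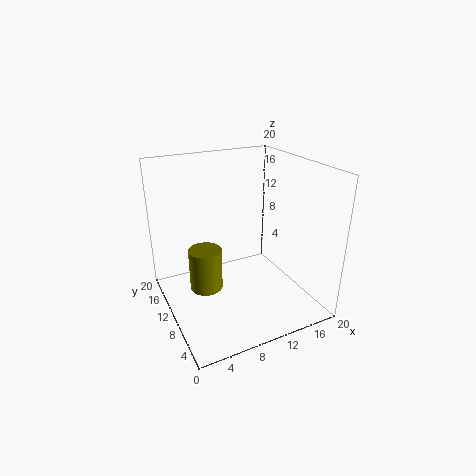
x = 6.5
y = 14
z = 0.5
h = 6.5
c = 'olive'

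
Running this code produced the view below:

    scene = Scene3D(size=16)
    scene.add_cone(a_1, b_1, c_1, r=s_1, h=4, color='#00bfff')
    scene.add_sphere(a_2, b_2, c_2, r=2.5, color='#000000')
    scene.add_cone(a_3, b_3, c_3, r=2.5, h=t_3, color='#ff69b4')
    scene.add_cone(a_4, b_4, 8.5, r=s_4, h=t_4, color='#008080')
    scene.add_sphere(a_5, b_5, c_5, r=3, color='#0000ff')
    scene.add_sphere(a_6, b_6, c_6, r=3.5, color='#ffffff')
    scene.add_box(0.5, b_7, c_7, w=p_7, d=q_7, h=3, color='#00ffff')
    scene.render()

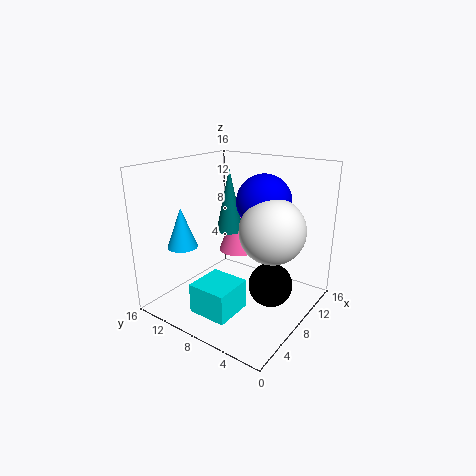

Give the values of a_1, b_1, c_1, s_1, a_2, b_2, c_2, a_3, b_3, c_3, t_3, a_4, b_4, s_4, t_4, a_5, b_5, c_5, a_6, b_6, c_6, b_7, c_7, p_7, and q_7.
a_1 = 2; b_1 = 10.5; c_1 = 8.5; s_1 = 1.5; a_2 = 9.5; b_2 = 4.5; c_2 = 2.5; a_3 = 13; b_3 = 11.5; c_3 = 4; t_3 = 6.5; a_4 = 8.5; b_4 = 9.5; s_4 = 1.5; t_4 = 7; a_5 = 10; b_5 = 6; c_5 = 12; a_6 = 8.5; b_6 = 4; c_6 = 9.5; b_7 = 4.5; c_7 = 2.5; p_7 = 4; q_7 = 4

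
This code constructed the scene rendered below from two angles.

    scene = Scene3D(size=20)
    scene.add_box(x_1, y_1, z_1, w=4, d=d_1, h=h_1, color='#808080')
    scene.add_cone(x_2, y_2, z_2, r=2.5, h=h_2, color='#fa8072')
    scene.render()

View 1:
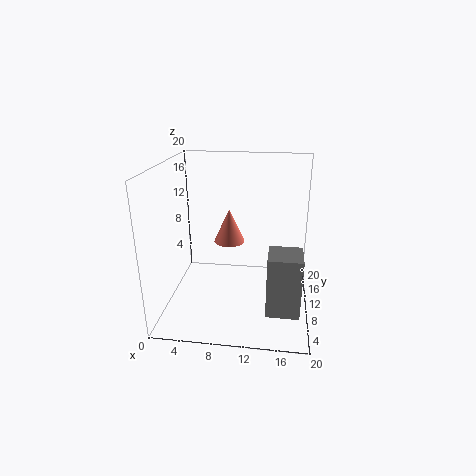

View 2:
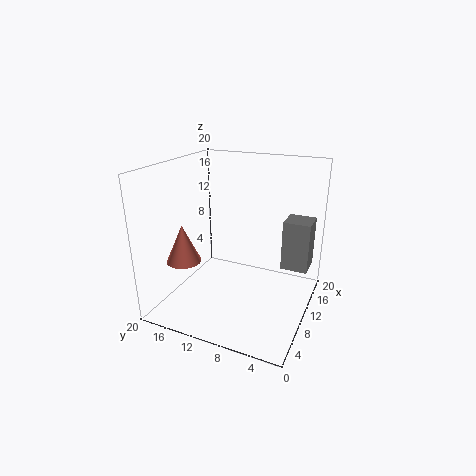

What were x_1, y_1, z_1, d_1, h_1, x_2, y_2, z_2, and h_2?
x_1 = 14.5
y_1 = 1
z_1 = 4
d_1 = 4
h_1 = 7.5
x_2 = 7.5
y_2 = 17.5
z_2 = 6
h_2 = 5.5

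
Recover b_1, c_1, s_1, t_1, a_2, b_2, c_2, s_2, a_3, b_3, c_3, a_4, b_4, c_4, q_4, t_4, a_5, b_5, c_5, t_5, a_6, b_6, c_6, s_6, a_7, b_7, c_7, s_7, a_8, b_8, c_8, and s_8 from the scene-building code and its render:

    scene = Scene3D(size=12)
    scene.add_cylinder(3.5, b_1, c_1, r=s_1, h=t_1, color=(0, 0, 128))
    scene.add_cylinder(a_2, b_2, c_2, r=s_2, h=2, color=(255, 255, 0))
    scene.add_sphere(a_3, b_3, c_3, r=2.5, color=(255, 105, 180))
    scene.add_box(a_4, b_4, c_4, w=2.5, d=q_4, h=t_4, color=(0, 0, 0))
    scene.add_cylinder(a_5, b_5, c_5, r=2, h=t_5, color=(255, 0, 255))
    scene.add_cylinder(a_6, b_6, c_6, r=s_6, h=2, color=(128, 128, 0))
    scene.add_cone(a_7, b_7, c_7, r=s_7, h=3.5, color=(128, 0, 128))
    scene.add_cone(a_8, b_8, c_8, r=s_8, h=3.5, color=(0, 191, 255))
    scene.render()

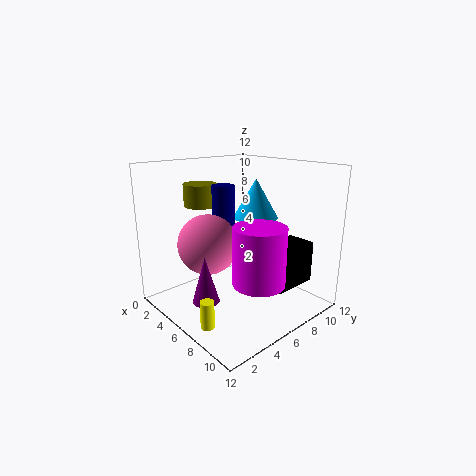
b_1 = 6.5, c_1 = 6, s_1 = 1, t_1 = 4, a_2 = 9, b_2 = 0.5, c_2 = 1.5, s_2 = 0.5, a_3 = 4.5, b_3 = 4, c_3 = 5.5, a_4 = 7.5, b_4 = 7, c_4 = 2, q_4 = 4, t_4 = 3.5, a_5 = 9.5, b_5 = 5, c_5 = 3.5, t_5 = 4.5, a_6 = 1.5, b_6 = 5.5, c_6 = 8, s_6 = 1.5, a_7 = 7.5, b_7 = 1.5, c_7 = 2.5, s_7 = 1, a_8 = 5, b_8 = 9, c_8 = 7, s_8 = 2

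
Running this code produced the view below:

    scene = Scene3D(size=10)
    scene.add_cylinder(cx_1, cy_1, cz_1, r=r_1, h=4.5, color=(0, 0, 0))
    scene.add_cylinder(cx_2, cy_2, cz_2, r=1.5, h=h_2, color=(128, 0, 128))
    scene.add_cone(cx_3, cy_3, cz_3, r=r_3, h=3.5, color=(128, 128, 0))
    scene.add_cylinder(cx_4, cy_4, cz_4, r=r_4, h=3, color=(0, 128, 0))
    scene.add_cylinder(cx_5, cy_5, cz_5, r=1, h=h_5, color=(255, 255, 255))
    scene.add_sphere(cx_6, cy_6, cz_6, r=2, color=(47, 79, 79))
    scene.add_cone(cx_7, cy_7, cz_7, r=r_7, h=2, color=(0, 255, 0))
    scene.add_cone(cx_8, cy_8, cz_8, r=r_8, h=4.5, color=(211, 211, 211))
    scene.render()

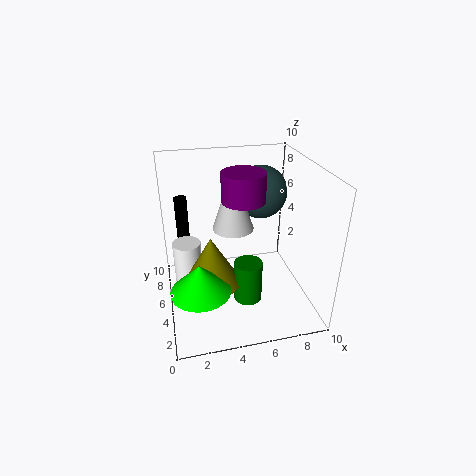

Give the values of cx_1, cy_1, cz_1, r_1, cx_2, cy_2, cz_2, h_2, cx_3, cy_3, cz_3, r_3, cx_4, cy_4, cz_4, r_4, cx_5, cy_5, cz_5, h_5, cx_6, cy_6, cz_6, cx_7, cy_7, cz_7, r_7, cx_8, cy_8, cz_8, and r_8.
cx_1 = 1.5; cy_1 = 9.5; cz_1 = 2; r_1 = 0.5; cx_2 = 5.5; cy_2 = 5.5; cz_2 = 7.5; h_2 = 2; cx_3 = 3; cy_3 = 4.5; cz_3 = 2; r_3 = 2; cx_4 = 5.5; cy_4 = 4; cz_4 = 0.5; r_4 = 1; cx_5 = 1.5; cy_5 = 6; cz_5 = 0.5; h_5 = 4; cx_6 = 7.5; cy_6 = 8; cz_6 = 7; cx_7 = 2; cy_7 = 3; cz_7 = 2.5; r_7 = 2; cx_8 = 5; cy_8 = 6.5; cz_8 = 5; r_8 = 1.5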